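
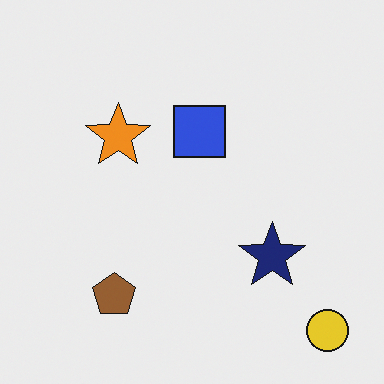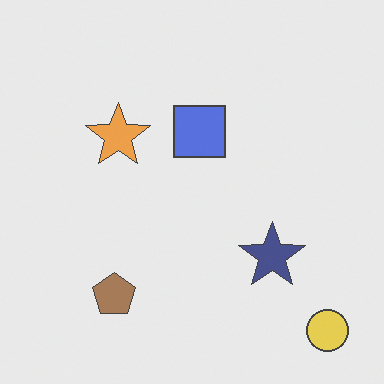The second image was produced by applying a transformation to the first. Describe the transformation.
It was given slightly reduced contrast.

Tones are pushed toward mid-grey across the whole image — a global contrast change.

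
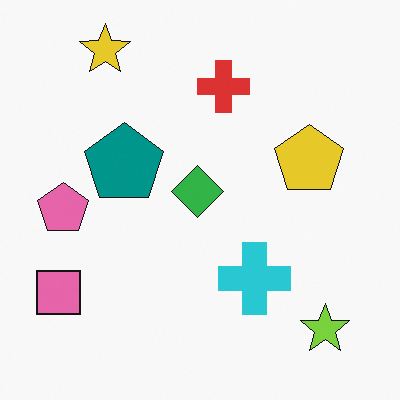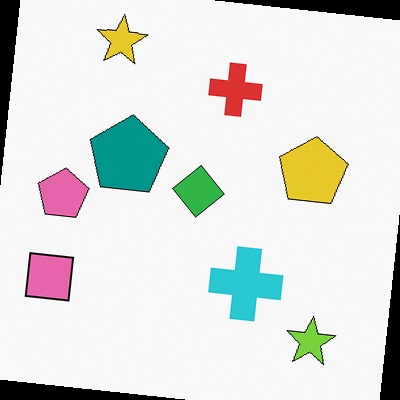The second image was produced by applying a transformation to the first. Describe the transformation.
Rotated clockwise by a slight angle.

Every shape is tilted by the same angle and the image corners show triangular fill wedges — a whole-image rotation by a non-right angle.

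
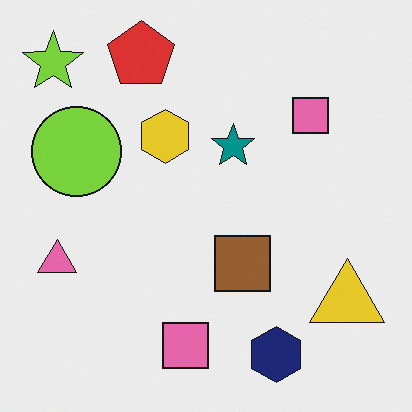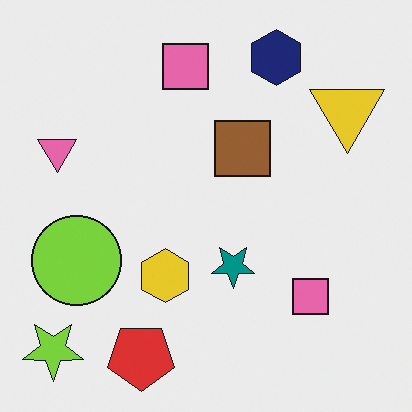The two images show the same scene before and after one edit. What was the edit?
The second image is the first flipped vertically (top ↔ bottom).

The red pentagon is in the top of the first image and the bottom of the second — shapes on opposite sides of the horizontal midline have swapped in a mirror flip.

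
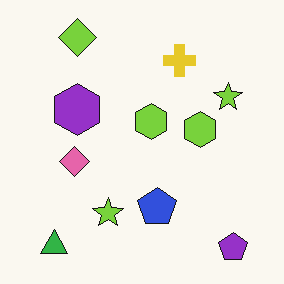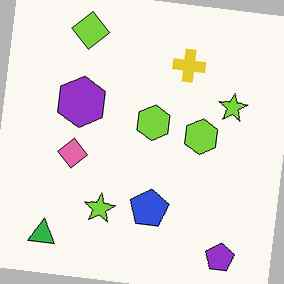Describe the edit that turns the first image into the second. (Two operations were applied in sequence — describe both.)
This is the original image rotated clockwise by a slight angle, then given moderate JPEG compression.

Every shape is tilted by the same angle and the image corners show triangular fill wedges — a whole-image rotation by a non-right angle. Blocky 8×8 compression artifacts appear around shape edges and the flat background shows ringing — characteristic JPEG degradation.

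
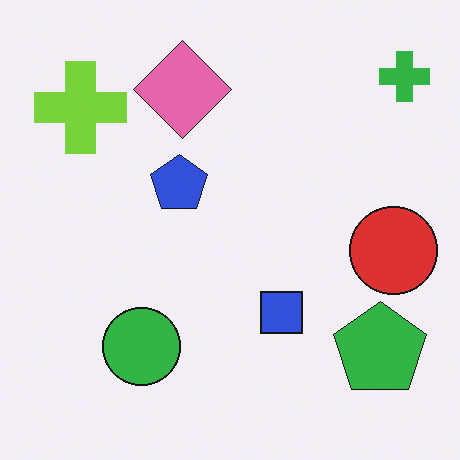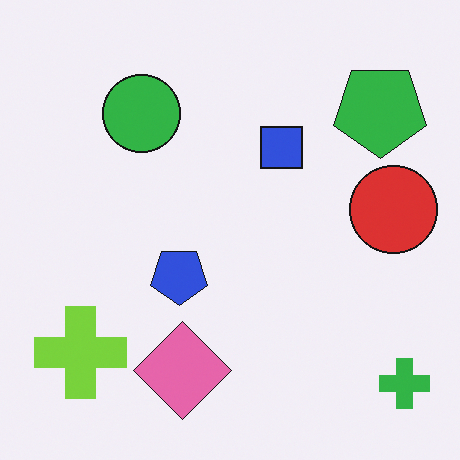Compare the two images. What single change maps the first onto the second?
It was flipped vertically (top ↔ bottom).

The green cross is in the top-right of the first image and the bottom-right of the second — shapes on opposite sides of the horizontal midline have swapped in a mirror flip.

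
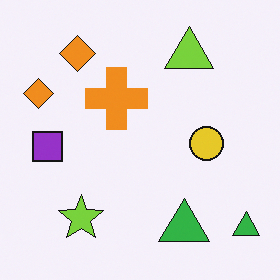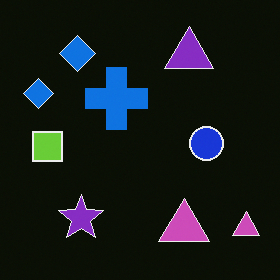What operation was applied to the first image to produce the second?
The second image is the first color-inverted (negative).

The light background has become dark and every shape's color is its complement — a photographic negative.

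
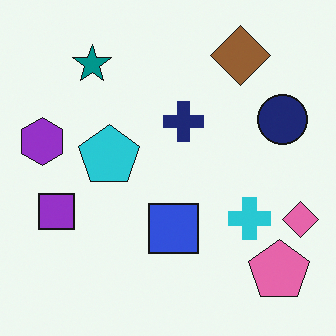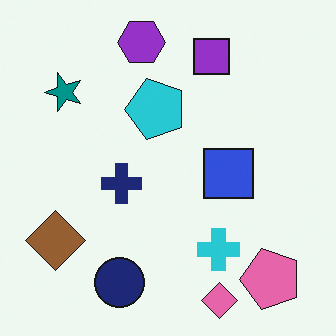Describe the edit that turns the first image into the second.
The second image is the first transposed (reflected across the top-left ↔ bottom-right diagonal).

Shapes have swapped their row and column positions — what was in the top-right is now in the bottom-left — a diagonal reflection.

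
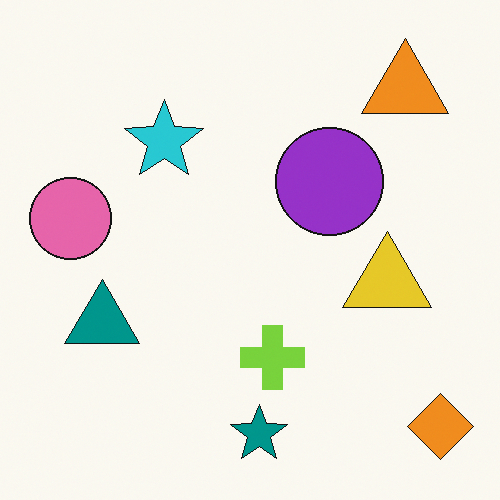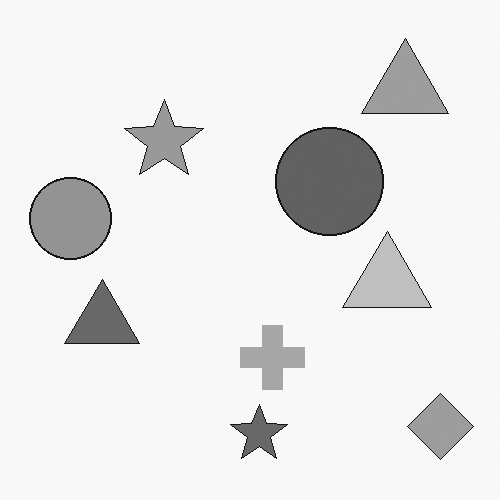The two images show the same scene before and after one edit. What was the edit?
Converted to grayscale.

All color is removed — every shape is now a shade of grey.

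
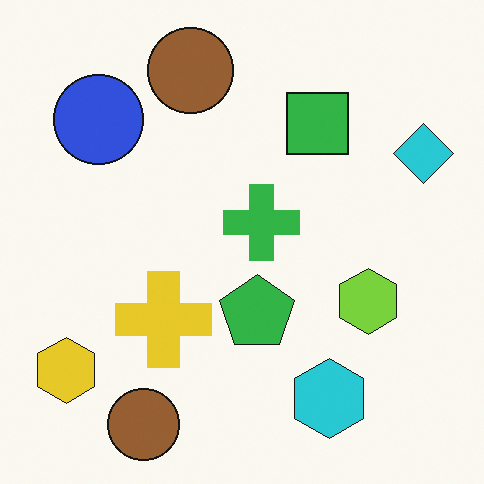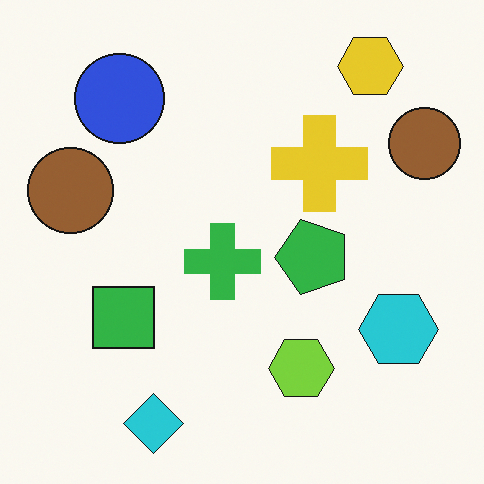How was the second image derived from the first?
It was transposed (reflected across the top-left ↔ bottom-right diagonal).

Shapes have swapped their row and column positions — what was in the top-right is now in the bottom-left — a diagonal reflection.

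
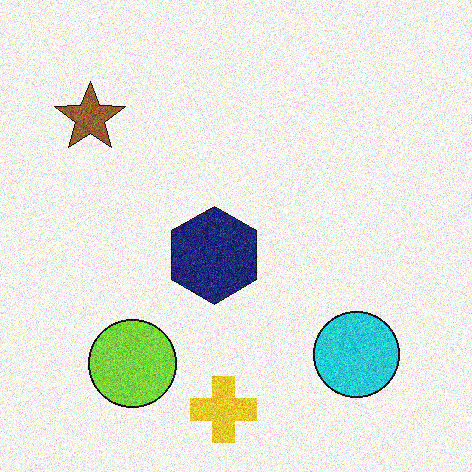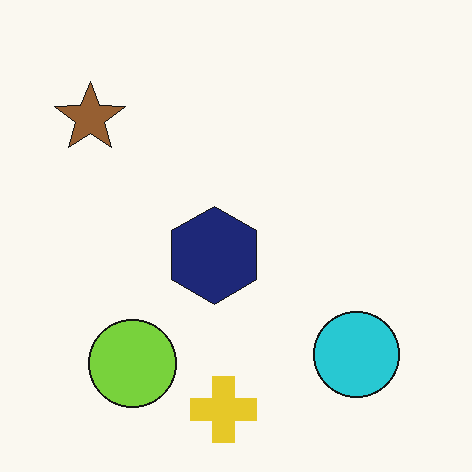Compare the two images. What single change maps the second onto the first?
Degraded with visible gaussian noise.

Random speckle covers the whole image, including the flat background.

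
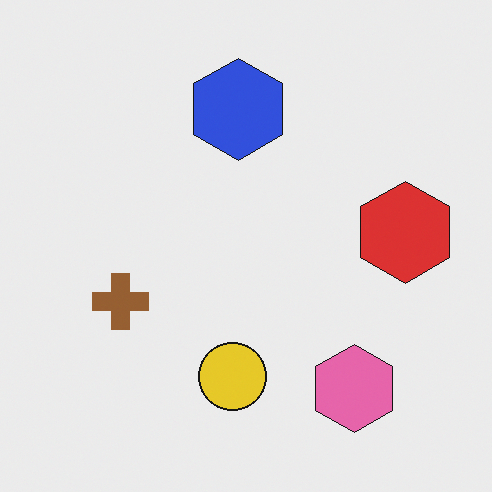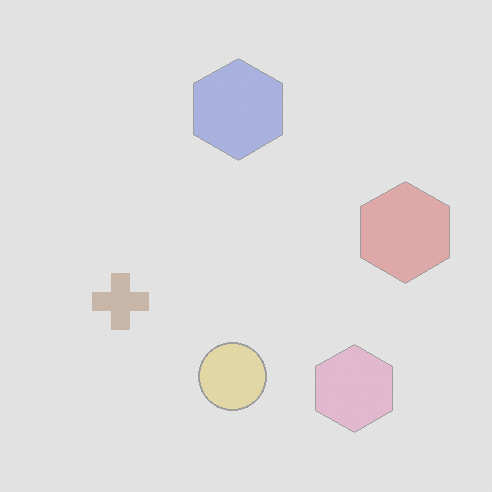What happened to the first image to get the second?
This is the original image washed out (contrast reduced).

Tones are pushed toward mid-grey across the whole image — a global contrast change.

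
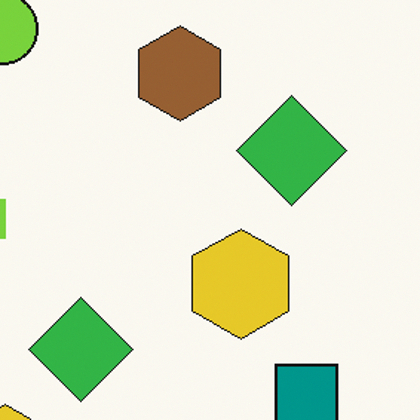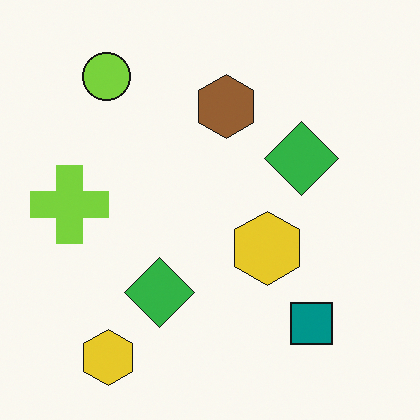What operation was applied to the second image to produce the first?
The image was cropped to a modestly smaller region and rescaled.

The visible shapes are larger and the field of view is narrower; shapes near the original edges may be partly or wholly outside the frame — a crop-and-rescale.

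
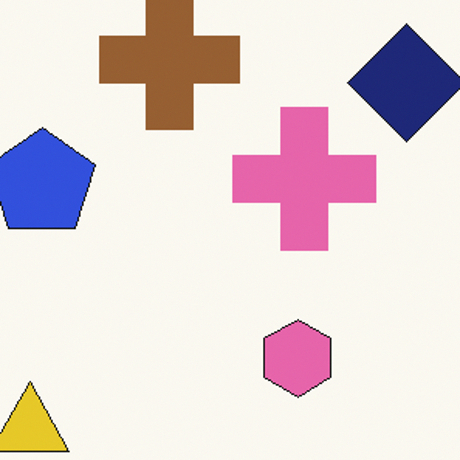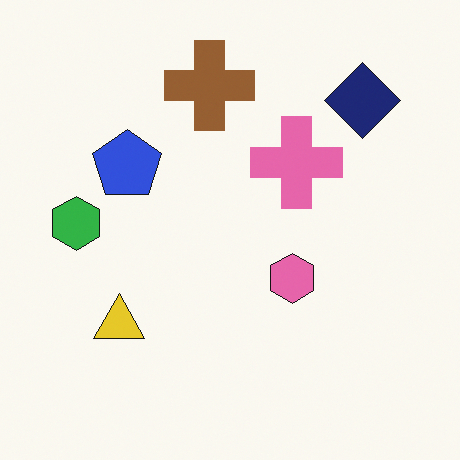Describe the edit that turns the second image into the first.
The transformation is: cropped to a modestly smaller region and rescaled.

The visible shapes are larger and the field of view is narrower; shapes near the original edges may be partly or wholly outside the frame — a crop-and-rescale.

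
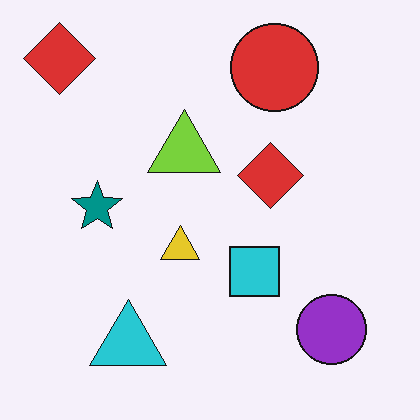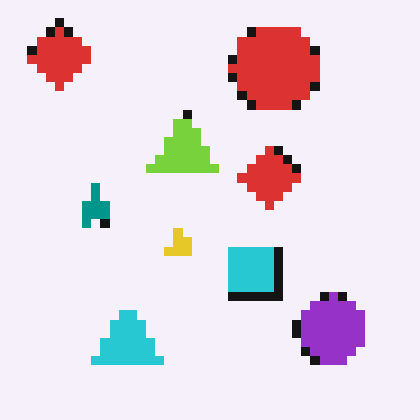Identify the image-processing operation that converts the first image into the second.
The image was coarsely pixelated.

Shapes are reduced to large square blocks; fine edges and outlines are lost — a downscale-then-upscale (mosaic) effect.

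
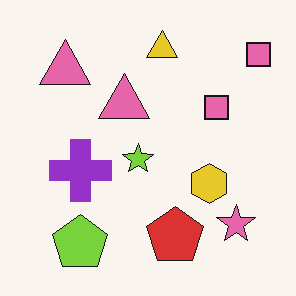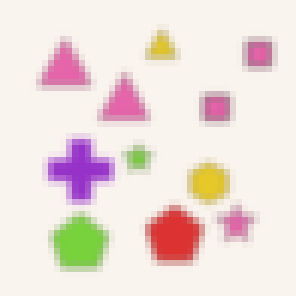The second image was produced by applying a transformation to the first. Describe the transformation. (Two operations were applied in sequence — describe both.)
This is the original image moderately blurred, then pixelated into visible square blocks.

Shape edges and outlines are uniformly softened across the whole image. Shapes are reduced to large square blocks; fine edges and outlines are lost — a downscale-then-upscale (mosaic) effect.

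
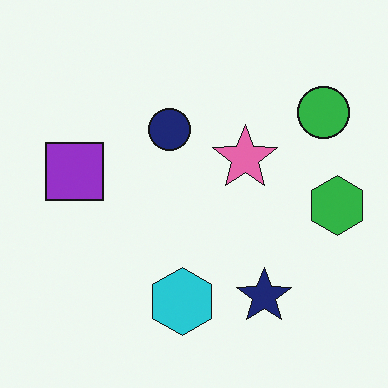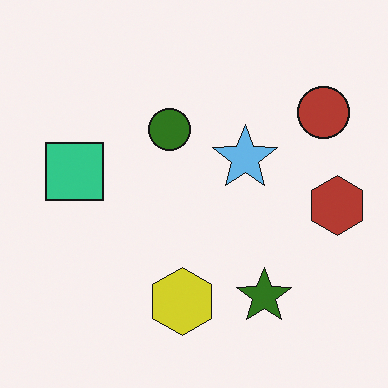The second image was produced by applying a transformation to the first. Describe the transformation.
The second image is the first hue-shifted by a large amount.

Every shape's color has rotated by the same amount around the hue wheel — a uniform hue shift.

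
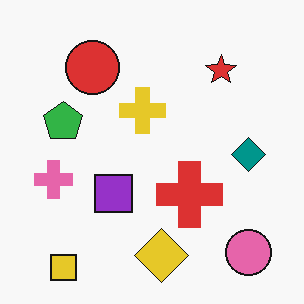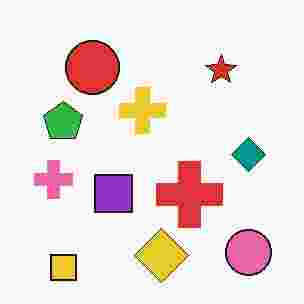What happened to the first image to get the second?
The second image is the first heavily JPEG-compressed with obvious blocking artifacts.

Blocky 8×8 compression artifacts appear around shape edges and the flat background shows ringing — characteristic JPEG degradation.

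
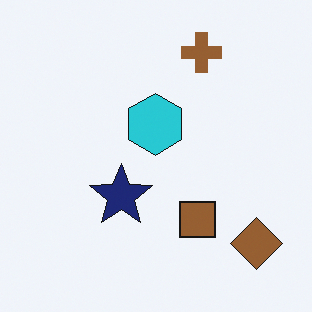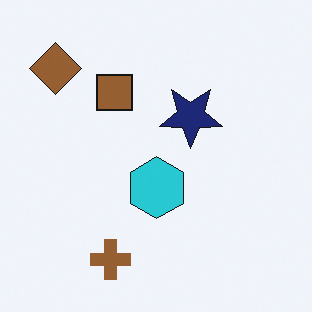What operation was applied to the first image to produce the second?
The second image is the first rotated 180°.

The brown diamond sits in the bottom-right of the first image and the top-left of the second — consistent with a whole-image 180° rotation.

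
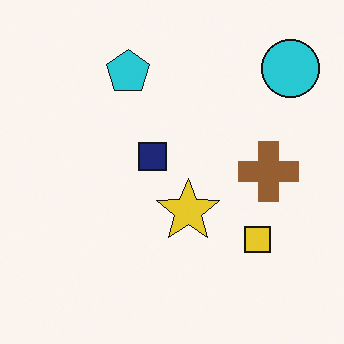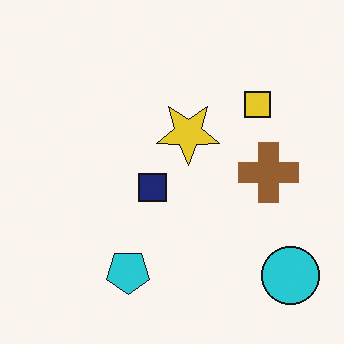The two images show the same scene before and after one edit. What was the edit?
This is the original image flipped vertically (top ↔ bottom).

The cyan circle is in the top-right of the first image and the bottom-right of the second — shapes on opposite sides of the horizontal midline have swapped in a mirror flip.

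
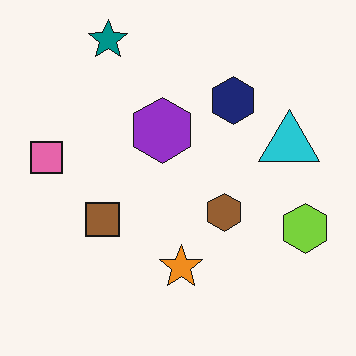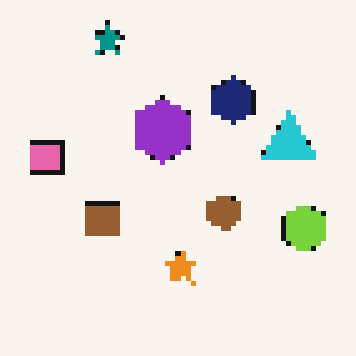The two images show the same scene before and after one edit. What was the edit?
The second image is the first mildly pixelated.

Shapes are reduced to large square blocks; fine edges and outlines are lost — a downscale-then-upscale (mosaic) effect.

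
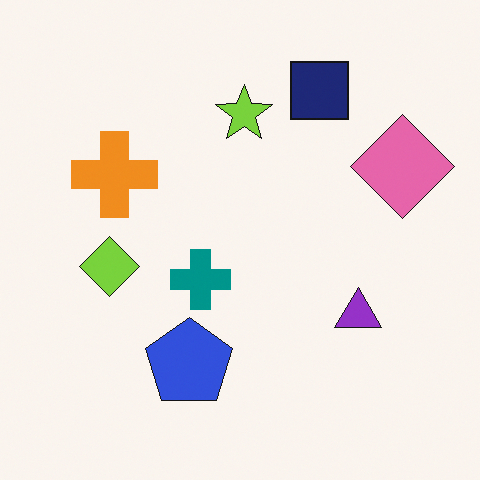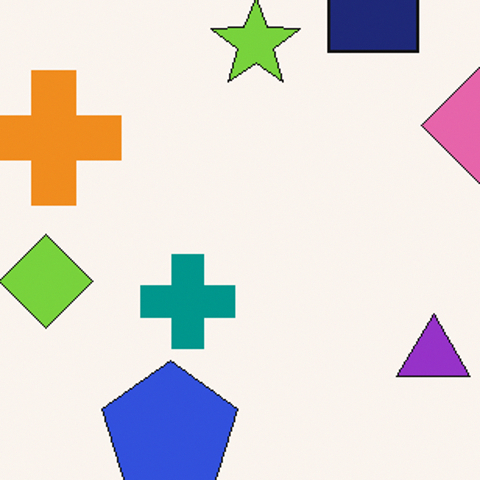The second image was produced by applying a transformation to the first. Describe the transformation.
The second image is the first cropped to a modestly smaller region and rescaled.

The visible shapes are larger and the field of view is narrower; shapes near the original edges may be partly or wholly outside the frame — a crop-and-rescale.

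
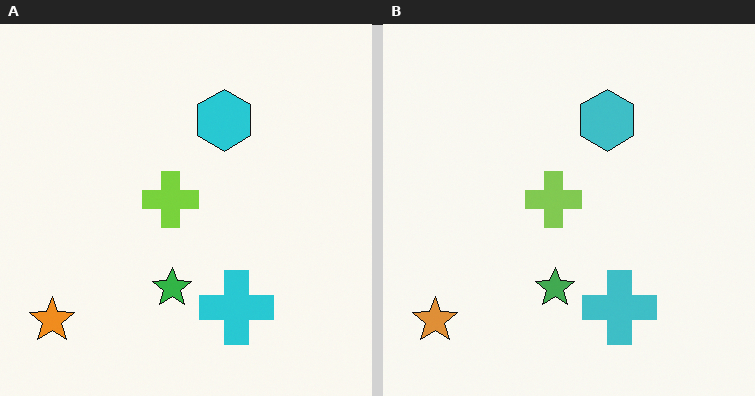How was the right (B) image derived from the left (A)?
Slightly desaturated.

All colors are more muted and greyish — a global saturation change.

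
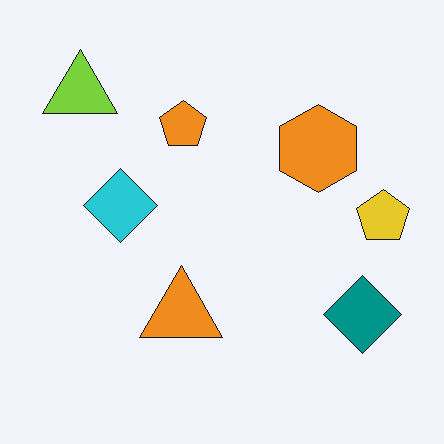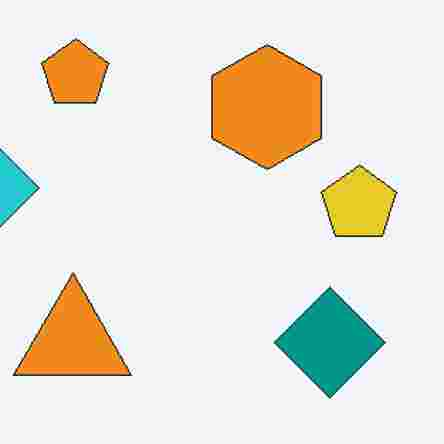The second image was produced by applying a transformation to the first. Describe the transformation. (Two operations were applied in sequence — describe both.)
It was cropped to a modestly smaller region and rescaled, then heavily JPEG-compressed with obvious blocking artifacts.

The visible shapes are larger and the field of view is narrower; shapes near the original edges may be partly or wholly outside the frame — a crop-and-rescale. Blocky 8×8 compression artifacts appear around shape edges and the flat background shows ringing — characteristic JPEG degradation.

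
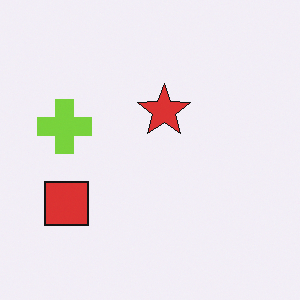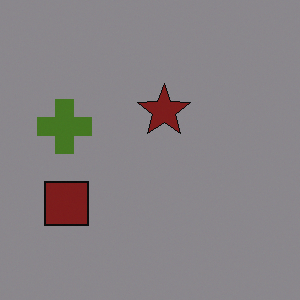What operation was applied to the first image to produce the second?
The second image is the first substantially darkened.

Every pixel — background and shapes alike — is uniformly darkened.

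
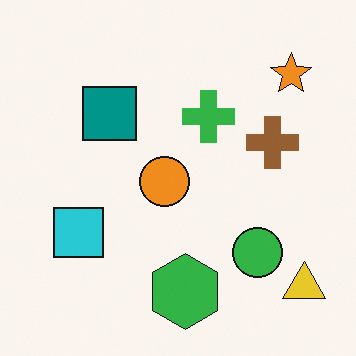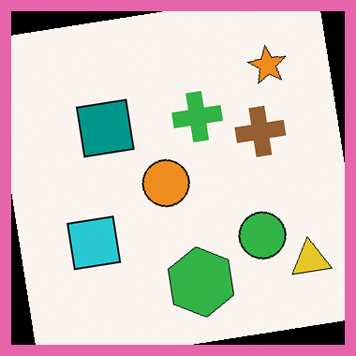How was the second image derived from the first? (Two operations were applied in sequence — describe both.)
This is the original image rotated counter-clockwise by a small amount, then framed with a pink border.

Every shape is tilted by the same angle and the image corners show triangular fill wedges — a whole-image rotation by a non-right angle. A solid pink frame runs around the edge of the second image, with the content slightly shrunk inside it.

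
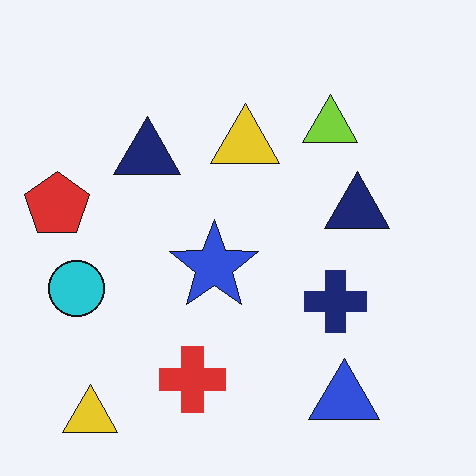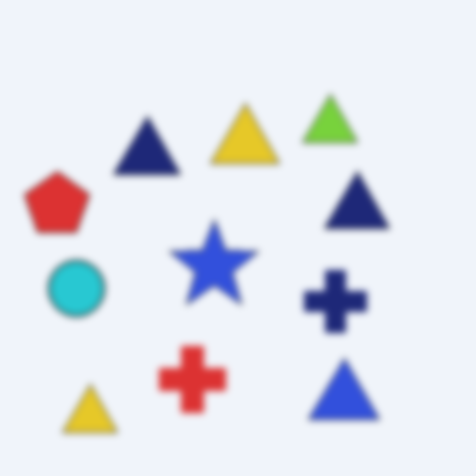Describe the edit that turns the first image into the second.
The second image is the first noticeably gaussian-blurred.

Shape edges and outlines are uniformly softened across the whole image.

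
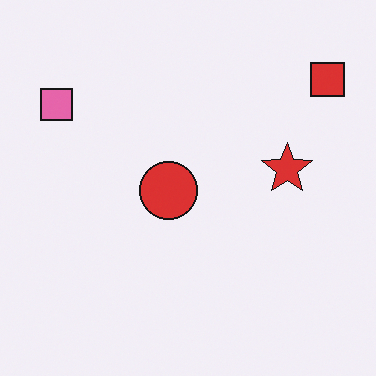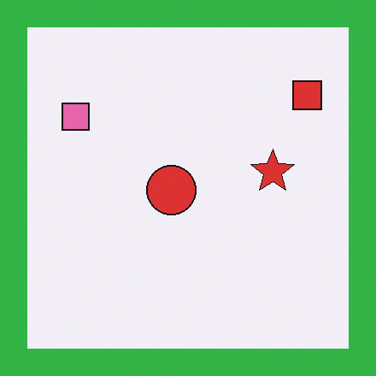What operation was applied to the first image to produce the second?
Framed with a green border.

A solid green frame runs around the edge of the second image, with the content slightly shrunk inside it.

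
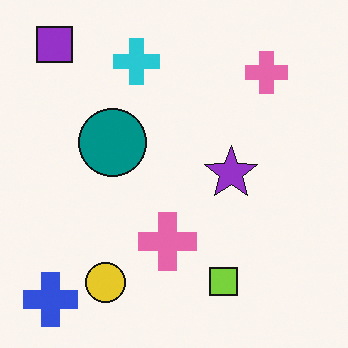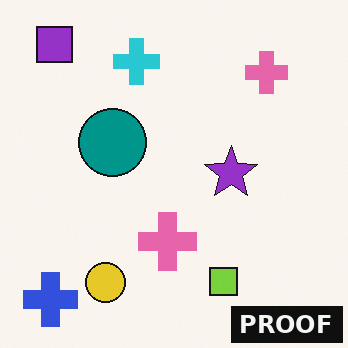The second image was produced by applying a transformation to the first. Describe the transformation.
This is the original image watermarked with the text "PROOF" in the lower-right corner.

A dark label reading "PROOF" appears in the lower-right corner.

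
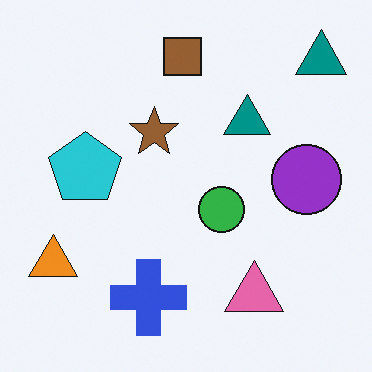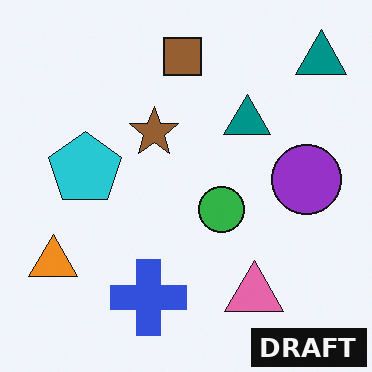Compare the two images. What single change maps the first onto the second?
The second image is the first watermarked with the text "DRAFT" in the lower-right corner.

A dark label reading "DRAFT" appears in the lower-right corner.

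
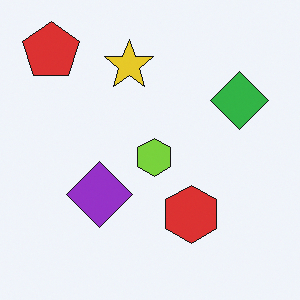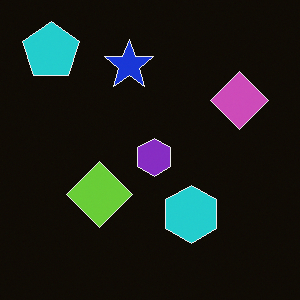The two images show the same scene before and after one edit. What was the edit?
This is the original image color-inverted (negative).

The light background has become dark and every shape's color is its complement — a photographic negative.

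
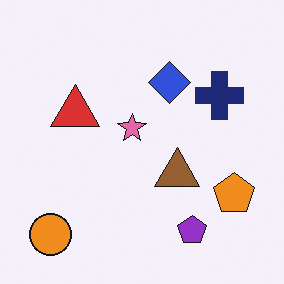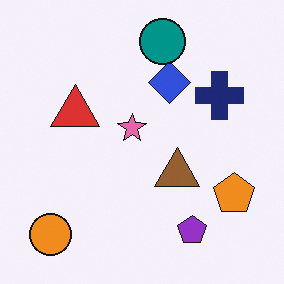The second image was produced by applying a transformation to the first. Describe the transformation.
The second image is the first overlaid with an additional teal circle.

A teal circle appears in the second image that is absent from the first.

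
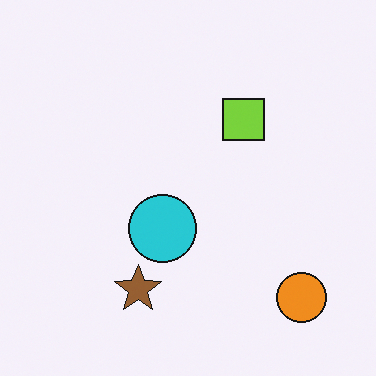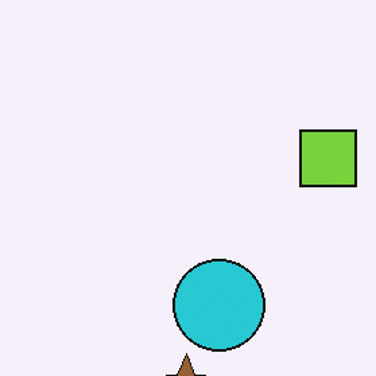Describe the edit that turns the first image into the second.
The transformation is: cropped slightly and scaled back up.

The visible shapes are larger and the field of view is narrower; shapes near the original edges may be partly or wholly outside the frame — a crop-and-rescale.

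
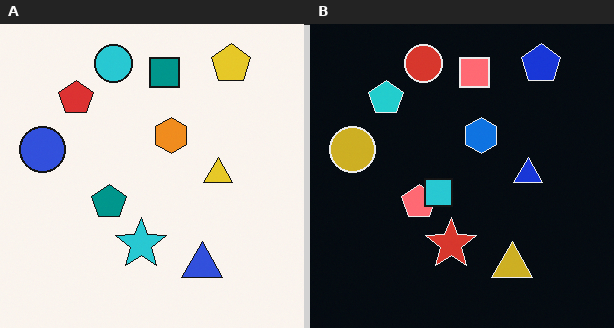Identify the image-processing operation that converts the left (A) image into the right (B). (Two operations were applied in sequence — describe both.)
The right (B) image is the left (A) color-inverted (negative), then overlaid with an additional cyan square.

The light background has become dark and every shape's color is its complement — a photographic negative. A cyan square appears in the right (B) image that is absent from the left (A).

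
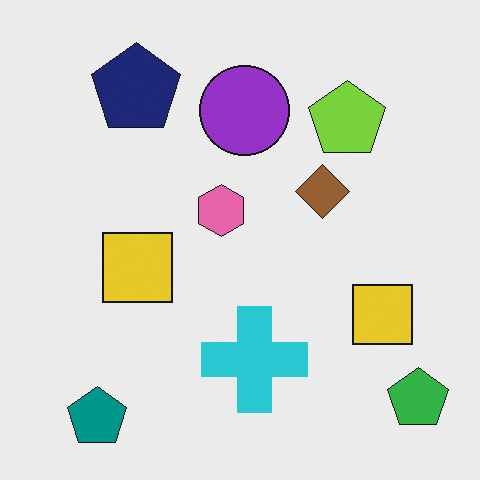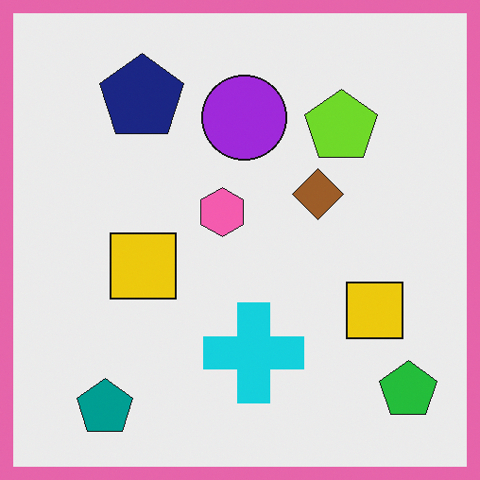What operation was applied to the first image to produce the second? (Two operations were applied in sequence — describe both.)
It was slightly oversaturated, then framed with a pink border.

All colors are more vivid — a global saturation change. A solid pink frame runs around the edge of the second image, with the content slightly shrunk inside it.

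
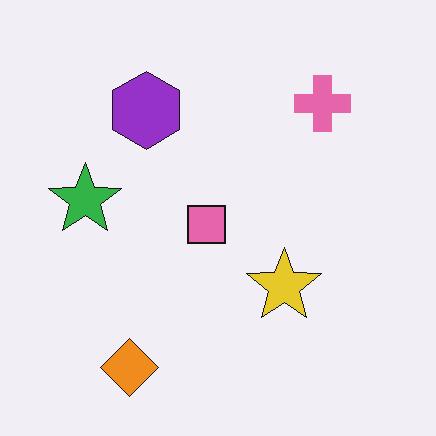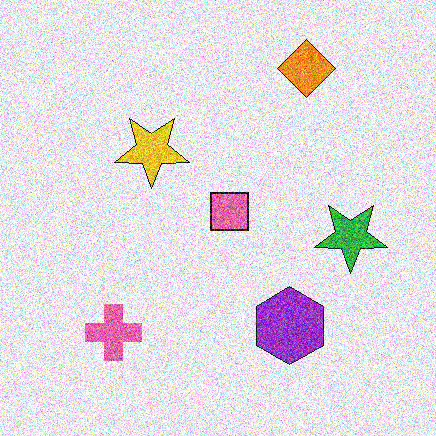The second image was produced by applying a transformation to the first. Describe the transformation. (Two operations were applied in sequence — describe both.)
The second image is the first rotated 180°, then degraded with a thick layer of grain.

The orange diamond sits in the bottom-left of the first image and the top-right of the second — consistent with a whole-image 180° rotation. Random speckle covers the whole image, including the flat background.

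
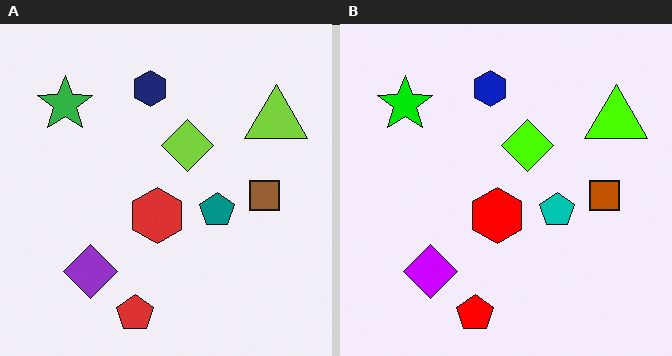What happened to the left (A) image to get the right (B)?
This is the original image heavily oversaturated.

All colors are more vivid — a global saturation change.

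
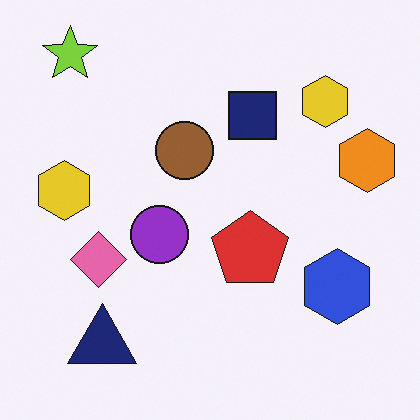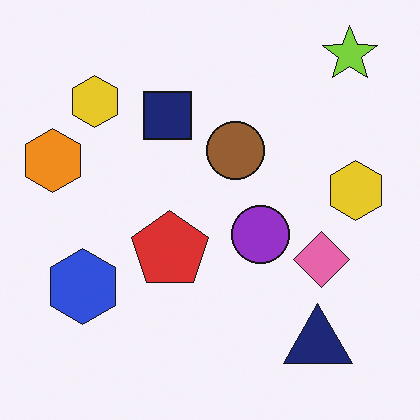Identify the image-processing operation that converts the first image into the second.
It was flipped horizontally (left ↔ right).

The orange hexagon is in the right of the first image and the left of the second — shapes on opposite sides of the vertical midline have swapped in a mirror flip.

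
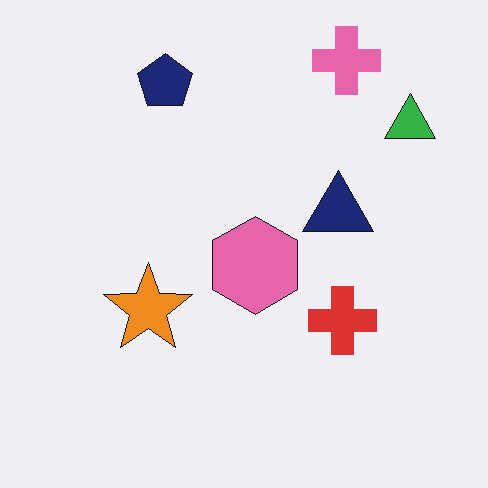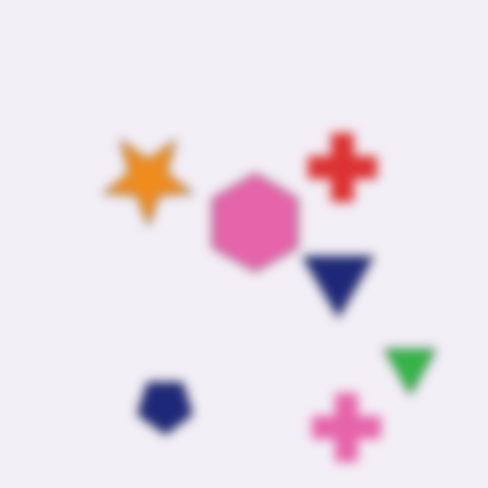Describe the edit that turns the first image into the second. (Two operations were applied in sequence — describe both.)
This is the original image flipped vertically (top ↔ bottom), then heavily blurred.

The pink cross is in the top-right of the first image and the bottom-right of the second — shapes on opposite sides of the horizontal midline have swapped in a mirror flip. Shape edges and outlines are uniformly softened across the whole image.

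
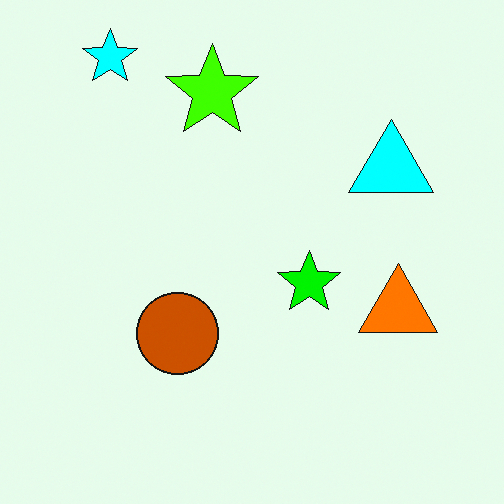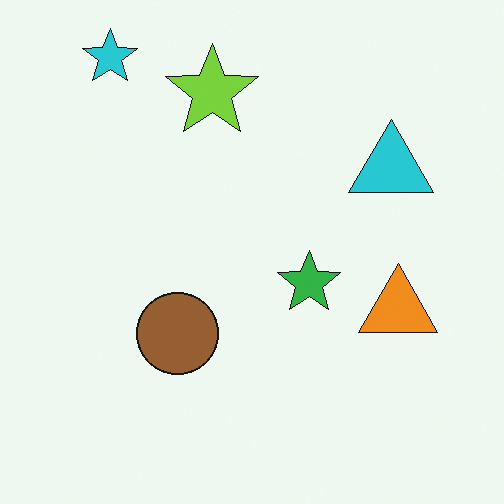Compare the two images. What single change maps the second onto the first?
This is the original image made much more vivid (saturation change).

All colors are more vivid — a global saturation change.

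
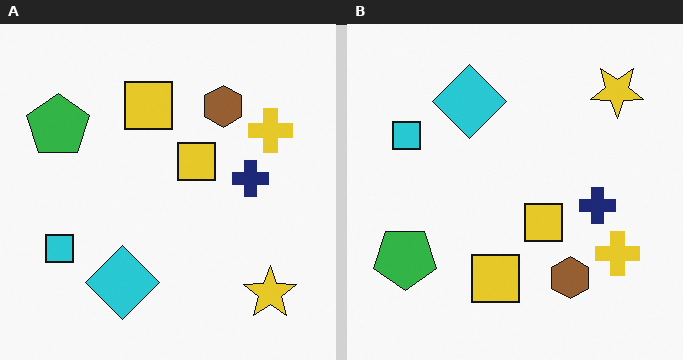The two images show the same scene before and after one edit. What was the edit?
Flipped vertically (top ↔ bottom).

The yellow star is in the bottom-right of the left (A) image and the top-right of the right (B) — shapes on opposite sides of the horizontal midline have swapped in a mirror flip.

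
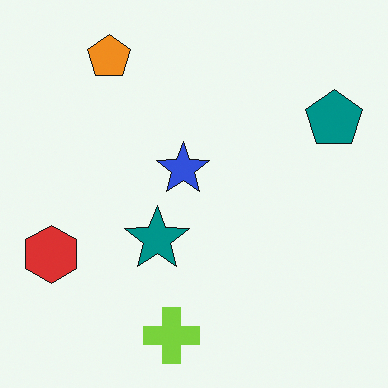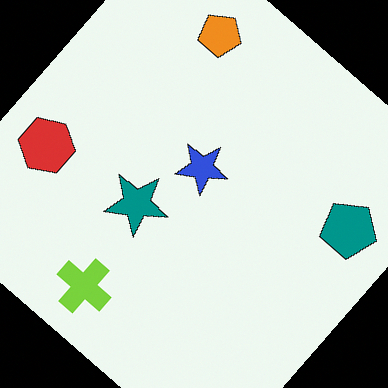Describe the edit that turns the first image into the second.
Rotated clockwise by a large amount — several tens of degrees.

Every shape is tilted by the same angle and the image corners show triangular fill wedges — a whole-image rotation by a non-right angle.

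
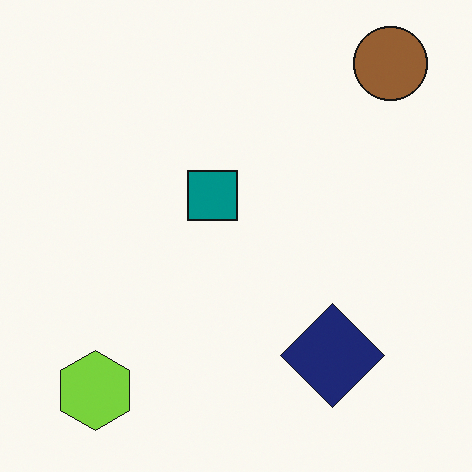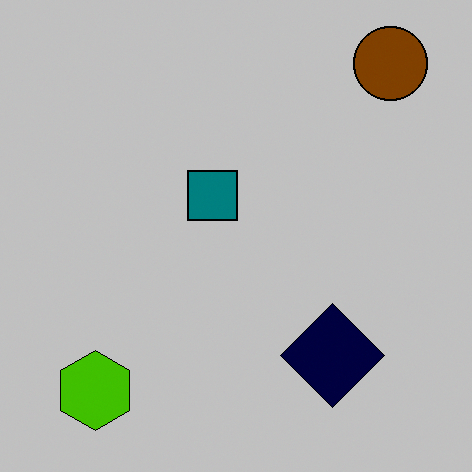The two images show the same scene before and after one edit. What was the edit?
It was heavily posterized to just a handful of flat colors.

Each flat color has snapped to a coarser quantized level — most visibly, the near-white background has dropped to a flat grey.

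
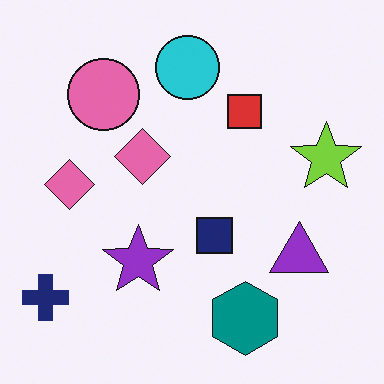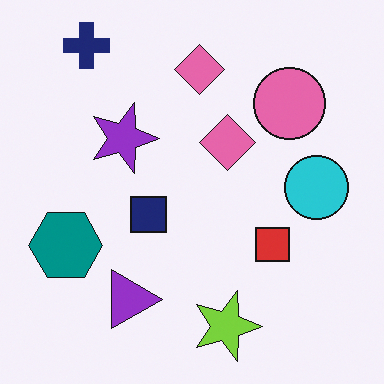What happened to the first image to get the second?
It was rotated 90° clockwise.

The navy cross sits in the bottom-left of the first image and the top-left of the second — consistent with a whole-image 90° clockwise rotation.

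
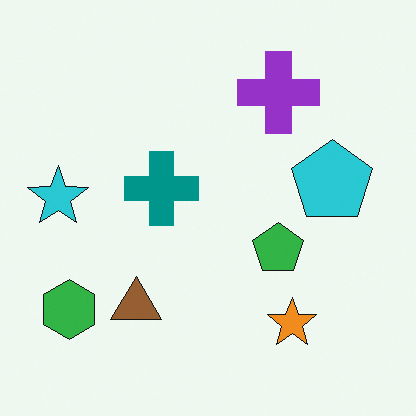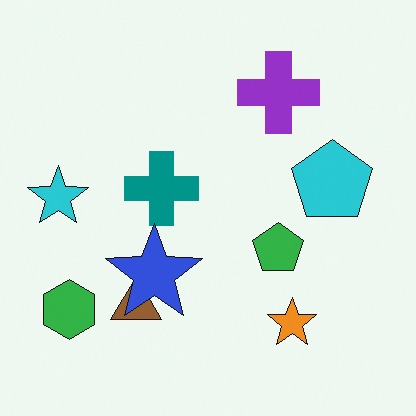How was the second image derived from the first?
The transformation is: overlaid with an additional blue star.

A blue star appears in the second image that is absent from the first.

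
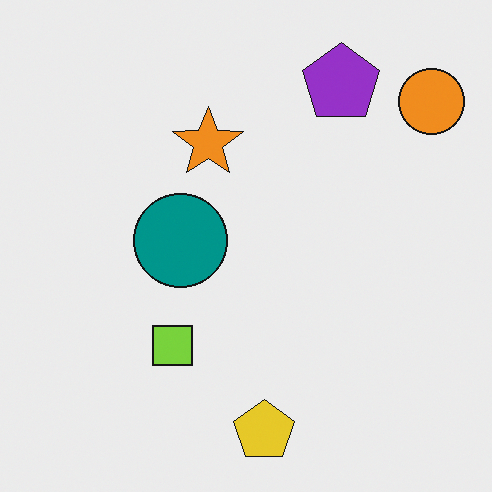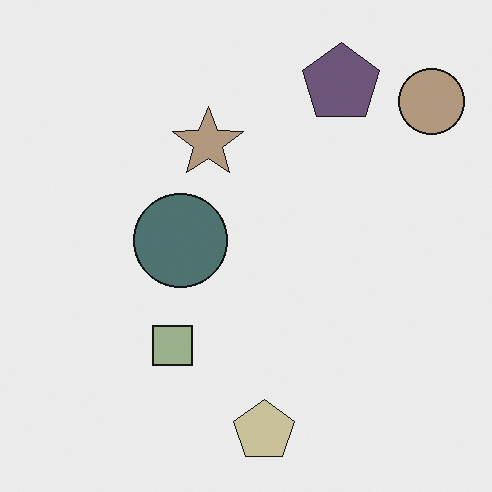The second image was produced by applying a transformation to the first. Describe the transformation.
The second image is the first made much more muted (saturation change).

All colors are more muted and greyish — a global saturation change.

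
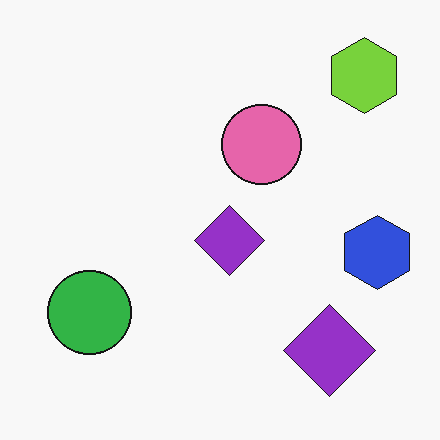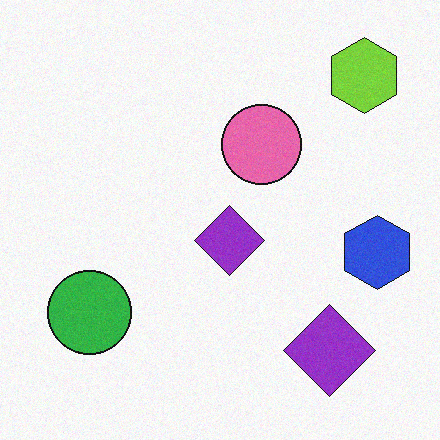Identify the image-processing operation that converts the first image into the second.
Degraded with light additive noise.

Random speckle covers the whole image, including the flat background.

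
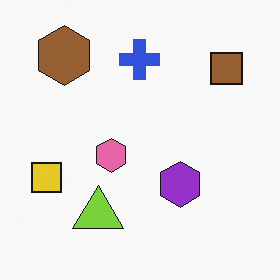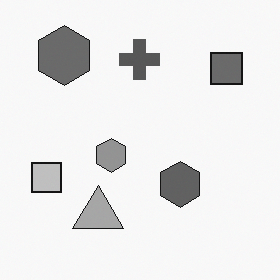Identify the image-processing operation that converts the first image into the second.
It was converted to grayscale.

All color is removed — every shape is now a shade of grey.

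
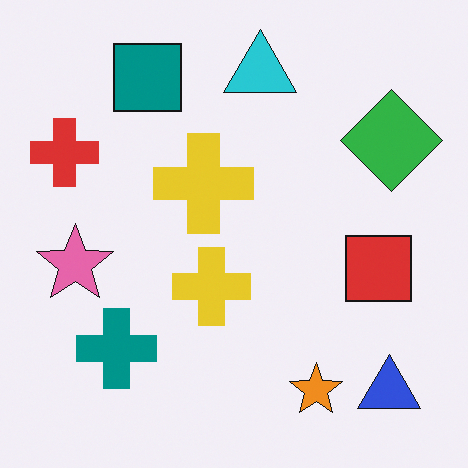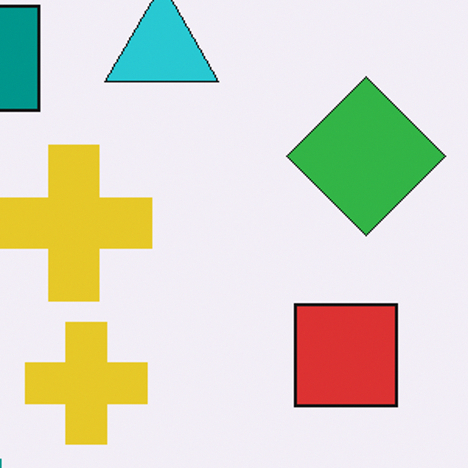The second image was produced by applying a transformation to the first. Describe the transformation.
It was cropped slightly and scaled back up.

The visible shapes are larger and the field of view is narrower; shapes near the original edges may be partly or wholly outside the frame — a crop-and-rescale.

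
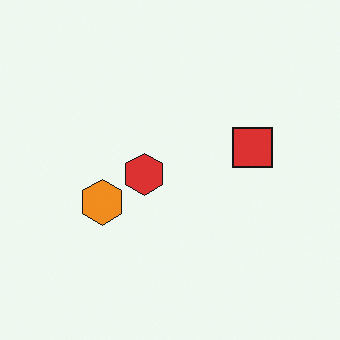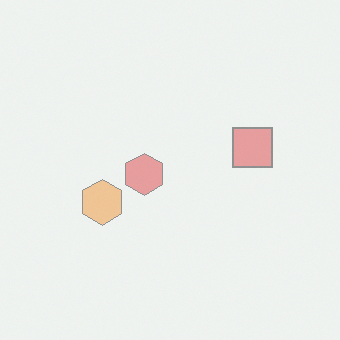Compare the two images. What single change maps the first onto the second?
The transformation is: washed out (contrast reduced).

Tones are pushed toward mid-grey across the whole image — a global contrast change.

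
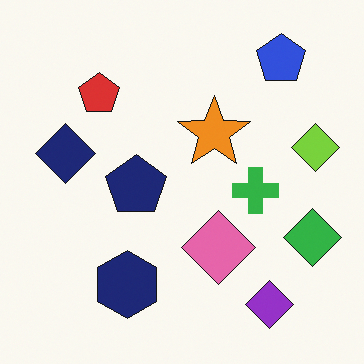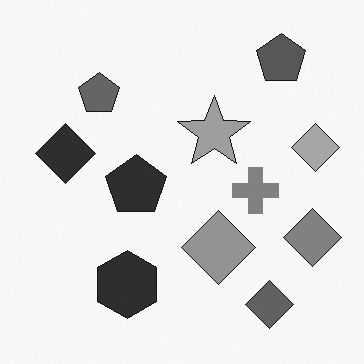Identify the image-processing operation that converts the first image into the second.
The image was converted to grayscale.

All color is removed — every shape is now a shade of grey.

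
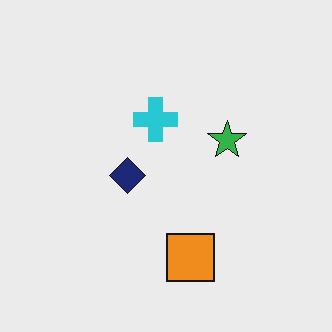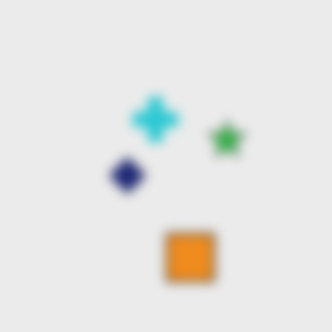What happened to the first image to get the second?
This is the original image heavily blurred.

Shape edges and outlines are uniformly softened across the whole image.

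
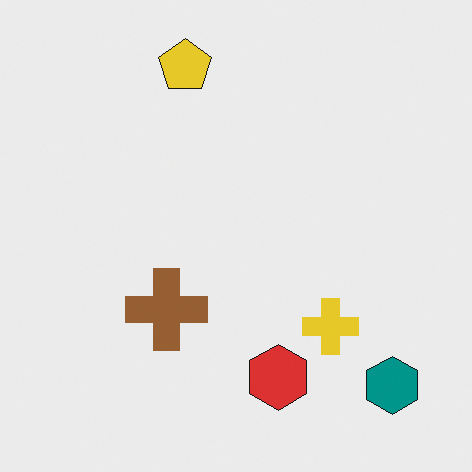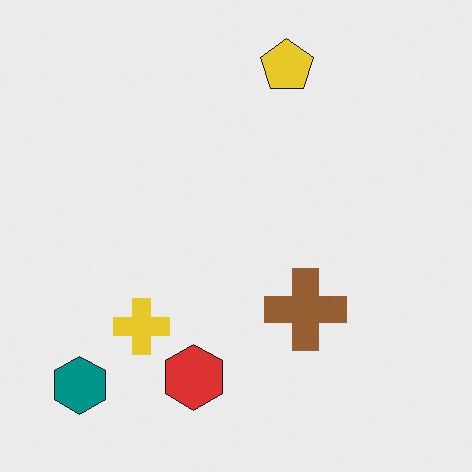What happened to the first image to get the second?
This is the original image flipped horizontally (left ↔ right).

The teal hexagon is in the bottom-right of the first image and the bottom-left of the second — shapes on opposite sides of the vertical midline have swapped in a mirror flip.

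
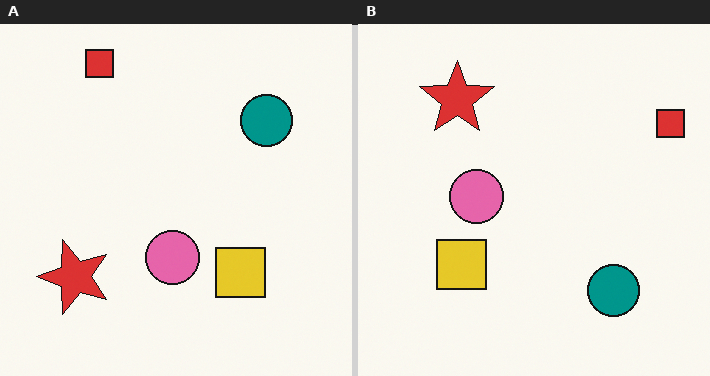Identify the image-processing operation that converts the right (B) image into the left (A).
This is the original image rotated 90° counter-clockwise.

The red square sits in the top-right of the right (B) image and the top-left of the left (A) — consistent with a whole-image 90° counter-clockwise rotation.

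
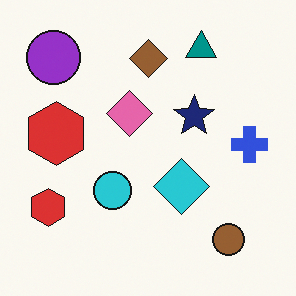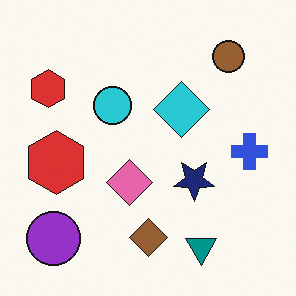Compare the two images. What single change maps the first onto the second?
Flipped vertically (top ↔ bottom).

The teal triangle is in the top-right of the first image and the bottom-right of the second — shapes on opposite sides of the horizontal midline have swapped in a mirror flip.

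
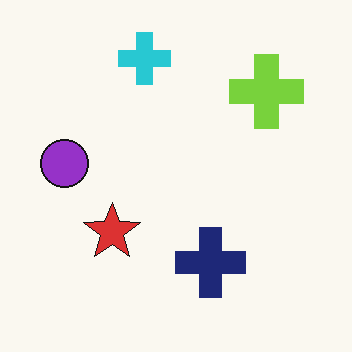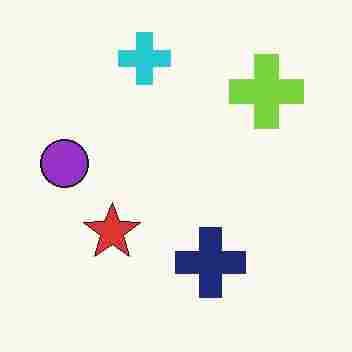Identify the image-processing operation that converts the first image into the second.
It was degraded with heavy JPEG compression.

Blocky 8×8 compression artifacts appear around shape edges and the flat background shows ringing — characteristic JPEG degradation.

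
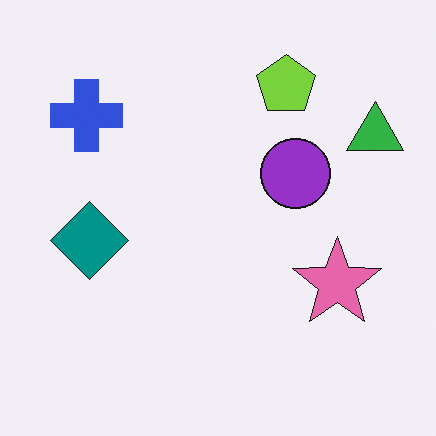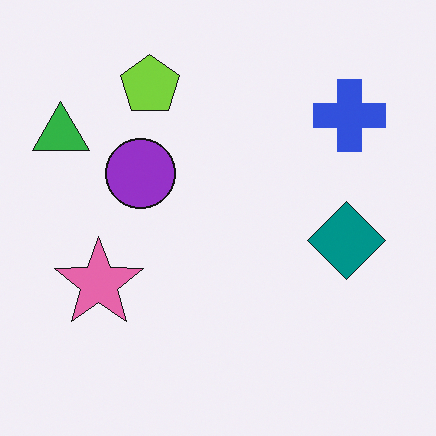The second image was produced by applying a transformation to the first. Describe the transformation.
The transformation is: flipped horizontally (left ↔ right).

The green triangle is in the top-right of the first image and the top-left of the second — shapes on opposite sides of the vertical midline have swapped in a mirror flip.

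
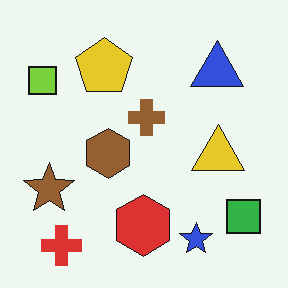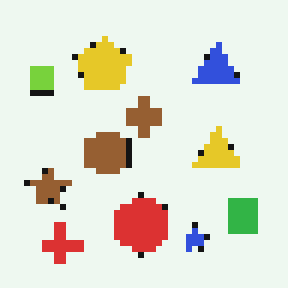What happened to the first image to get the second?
This is the original image pixelated into visible square blocks.

Shapes are reduced to large square blocks; fine edges and outlines are lost — a downscale-then-upscale (mosaic) effect.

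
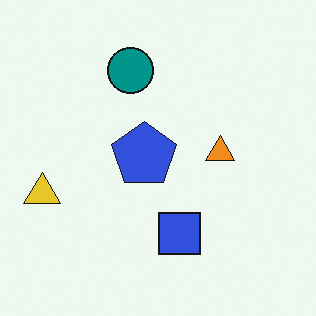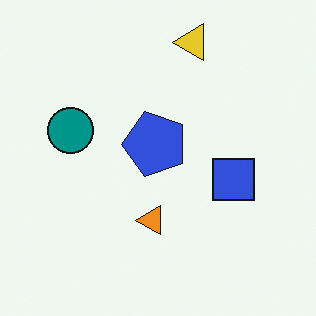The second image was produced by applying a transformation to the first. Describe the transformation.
This is the original image transposed (reflected across the top-left ↔ bottom-right diagonal).

Shapes have swapped their row and column positions — what was in the top-right is now in the bottom-left — a diagonal reflection.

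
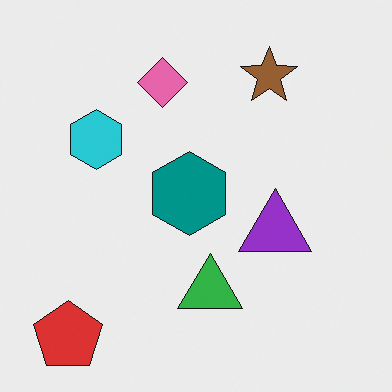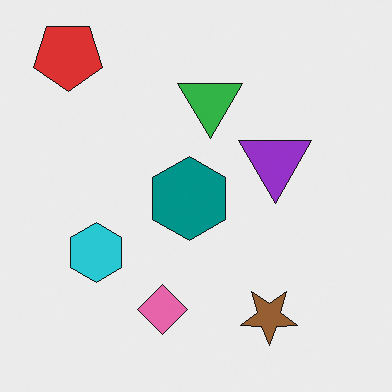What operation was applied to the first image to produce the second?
The image was flipped vertically (top ↔ bottom).

The red pentagon is in the bottom-left of the first image and the top-left of the second — shapes on opposite sides of the horizontal midline have swapped in a mirror flip.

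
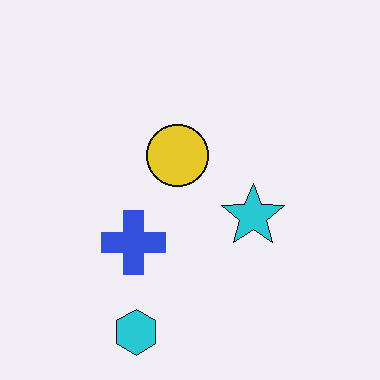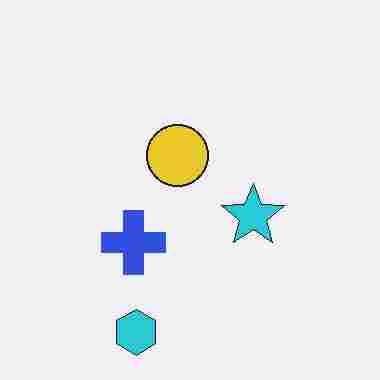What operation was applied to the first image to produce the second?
It was degraded with heavy JPEG compression.

Blocky 8×8 compression artifacts appear around shape edges and the flat background shows ringing — characteristic JPEG degradation.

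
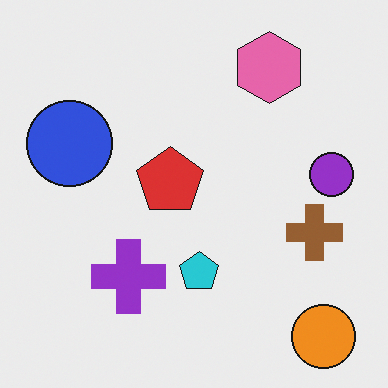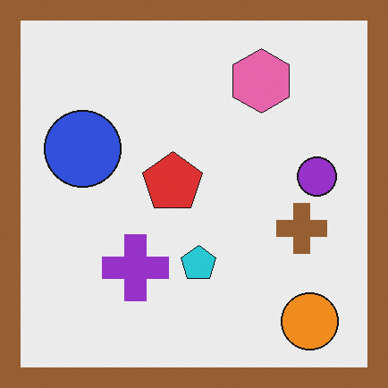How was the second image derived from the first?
It was framed with a brown border.

A solid brown frame runs around the edge of the second image, with the content slightly shrunk inside it.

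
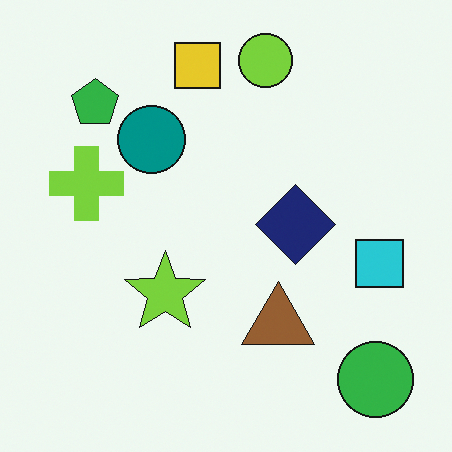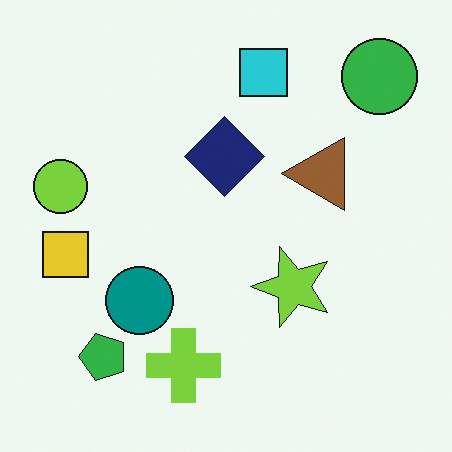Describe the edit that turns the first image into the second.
Rotated 90° counter-clockwise.

The green circle sits in the bottom-right of the first image and the top-right of the second — consistent with a whole-image 90° counter-clockwise rotation.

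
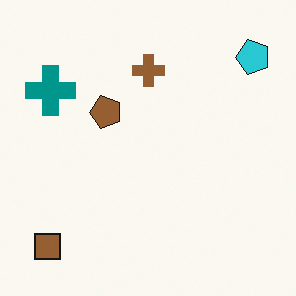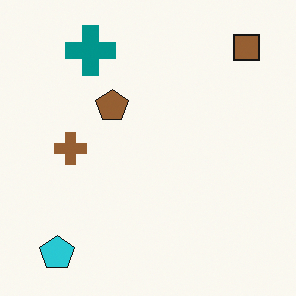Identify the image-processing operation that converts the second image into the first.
The first image is the second transposed (reflected across the top-left ↔ bottom-right diagonal).

Shapes have swapped their row and column positions — what was in the top-right is now in the bottom-left — a diagonal reflection.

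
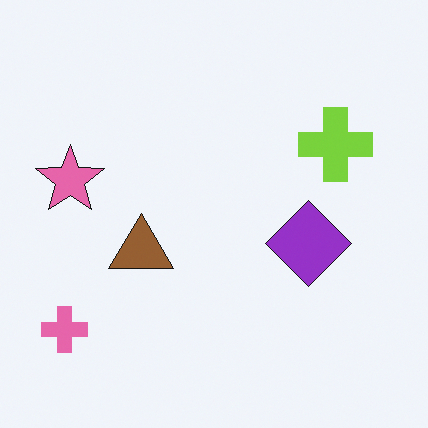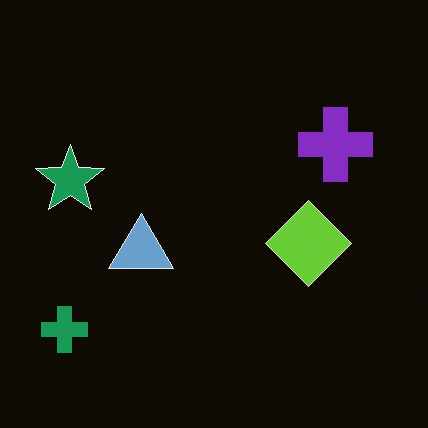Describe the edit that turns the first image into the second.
It was color-inverted (negative).

The light background has become dark and every shape's color is its complement — a photographic negative.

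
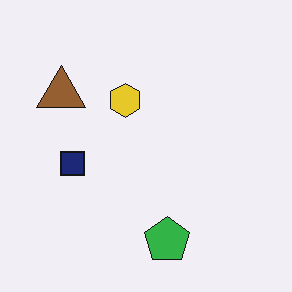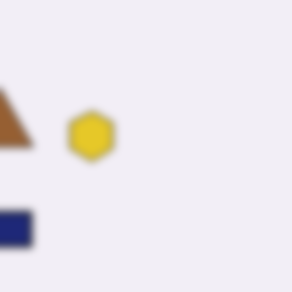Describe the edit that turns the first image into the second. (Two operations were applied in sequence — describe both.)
The transformation is: cropped to a modestly smaller region and rescaled, then moderately blurred.

The visible shapes are larger and the field of view is narrower; shapes near the original edges may be partly or wholly outside the frame — a crop-and-rescale. Shape edges and outlines are uniformly softened across the whole image.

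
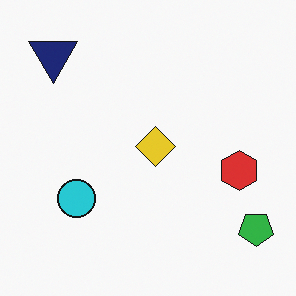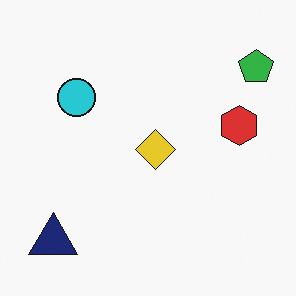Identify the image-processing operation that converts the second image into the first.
The image was flipped vertically (top ↔ bottom).

The navy triangle is in the bottom-left of the second image and the top-left of the first — shapes on opposite sides of the horizontal midline have swapped in a mirror flip.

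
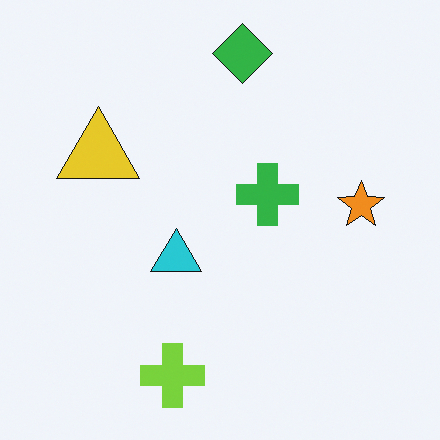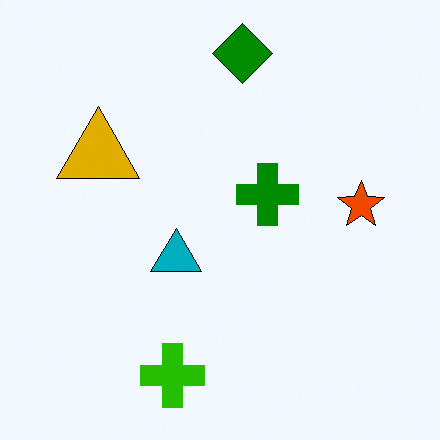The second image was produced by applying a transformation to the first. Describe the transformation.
Boosted in contrast.

Tones are pushed away from mid-grey across the whole image — a global contrast change.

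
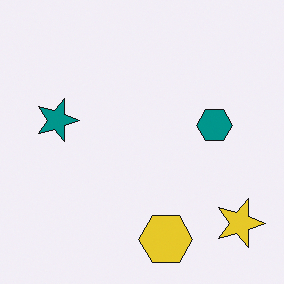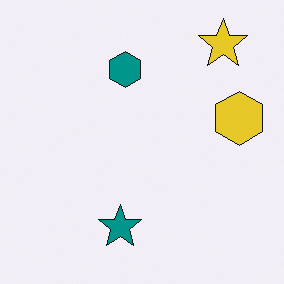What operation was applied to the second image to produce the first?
This is the original image rotated 90° clockwise.

The yellow star sits in the top-right of the second image and the bottom-right of the first — consistent with a whole-image 90° clockwise rotation.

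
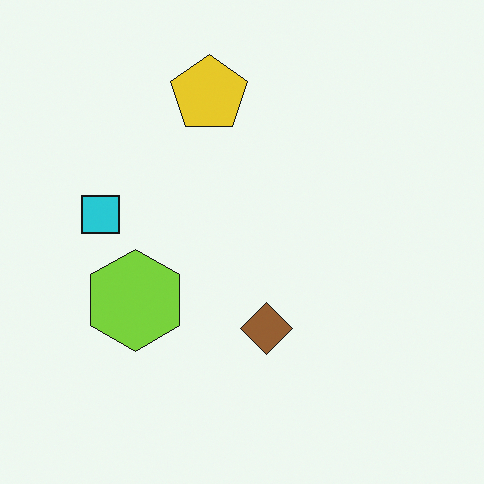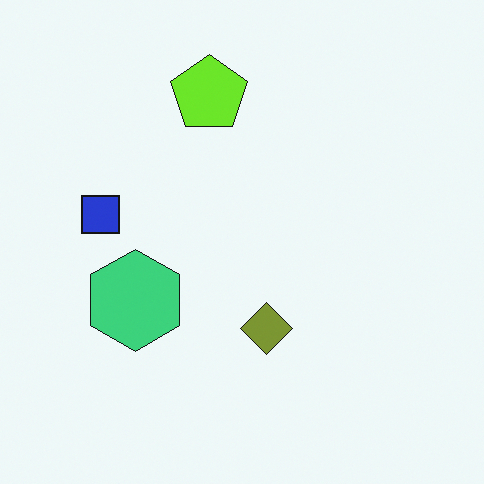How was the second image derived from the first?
The image was hue-shifted by a small amount.

Every shape's color has rotated by the same amount around the hue wheel — a uniform hue shift.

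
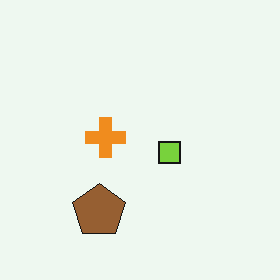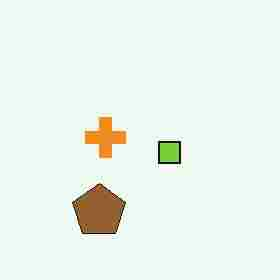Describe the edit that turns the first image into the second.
The second image is the first heavily JPEG-compressed with obvious blocking artifacts.

Blocky 8×8 compression artifacts appear around shape edges and the flat background shows ringing — characteristic JPEG degradation.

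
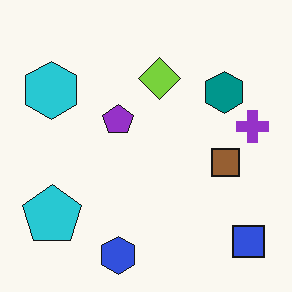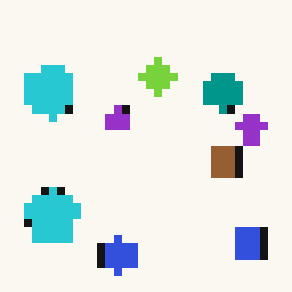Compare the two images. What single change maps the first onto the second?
The transformation is: moderately pixelated.

Shapes are reduced to large square blocks; fine edges and outlines are lost — a downscale-then-upscale (mosaic) effect.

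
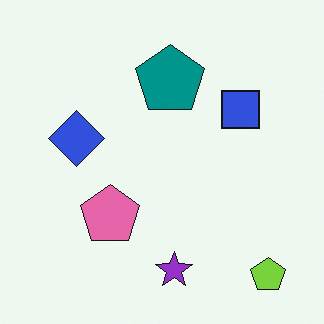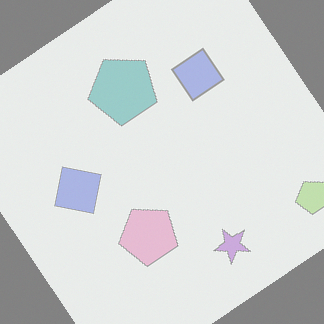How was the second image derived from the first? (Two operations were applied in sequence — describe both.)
The second image is the first given much lower contrast, then rotated counter-clockwise by a large amount — several tens of degrees.

Tones are pushed toward mid-grey across the whole image — a global contrast change. Every shape is tilted by the same angle and the image corners show triangular fill wedges — a whole-image rotation by a non-right angle.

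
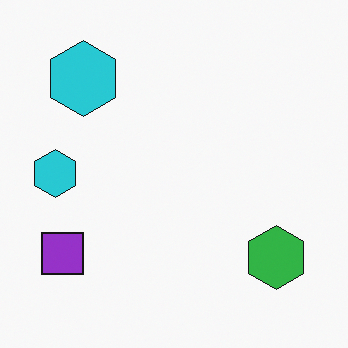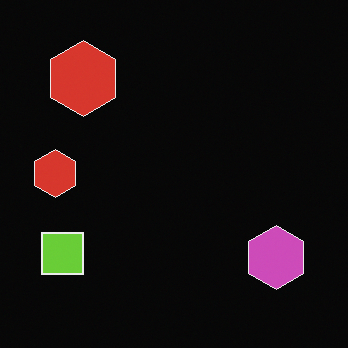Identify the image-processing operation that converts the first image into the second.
Color-inverted (negative).

The light background has become dark and every shape's color is its complement — a photographic negative.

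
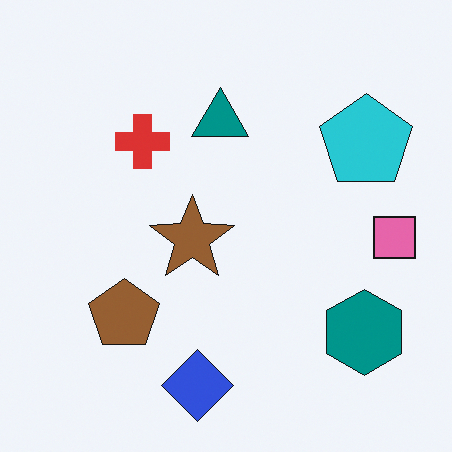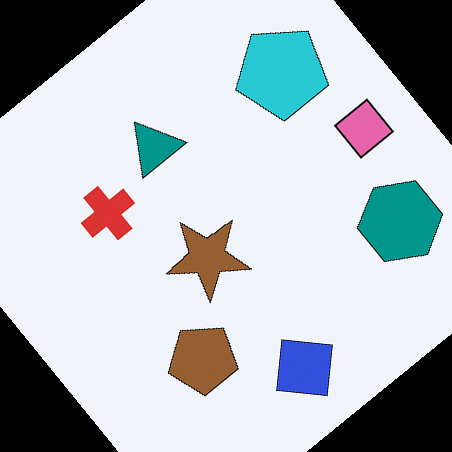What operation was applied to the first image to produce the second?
It was rotated counter-clockwise by a large amount — several tens of degrees.

Every shape is tilted by the same angle and the image corners show triangular fill wedges — a whole-image rotation by a non-right angle.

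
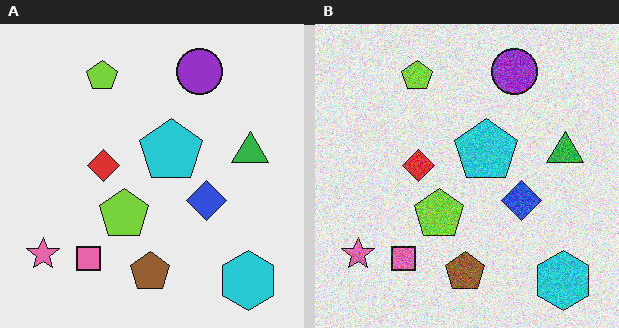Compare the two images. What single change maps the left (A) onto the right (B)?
The image was degraded with visible gaussian noise.

Random speckle covers the whole image, including the flat background.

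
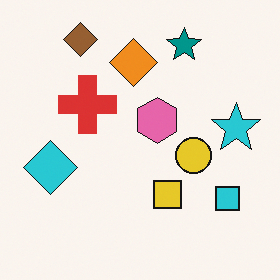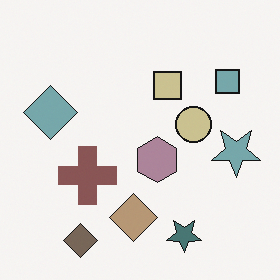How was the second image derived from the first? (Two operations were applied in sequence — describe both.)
Flipped vertically (top ↔ bottom), then heavily desaturated.

The brown diamond is in the top-left of the first image and the bottom-left of the second — shapes on opposite sides of the horizontal midline have swapped in a mirror flip. All colors are more muted and greyish — a global saturation change.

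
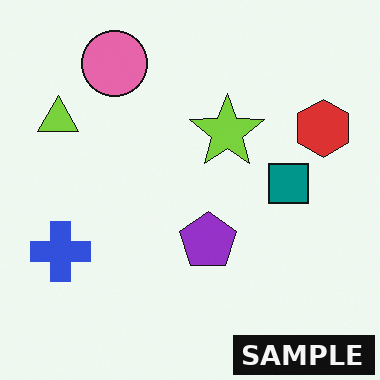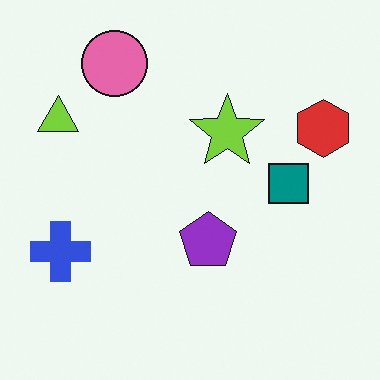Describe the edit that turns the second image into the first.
Watermarked with the text "SAMPLE" in the lower-right corner.

A dark label reading "SAMPLE" appears in the lower-right corner.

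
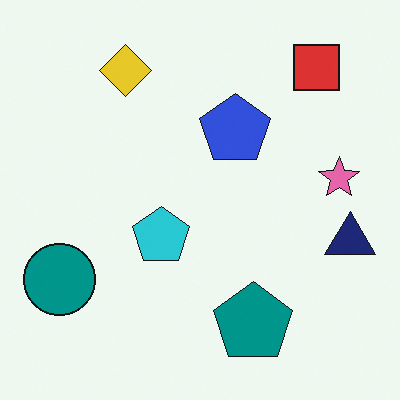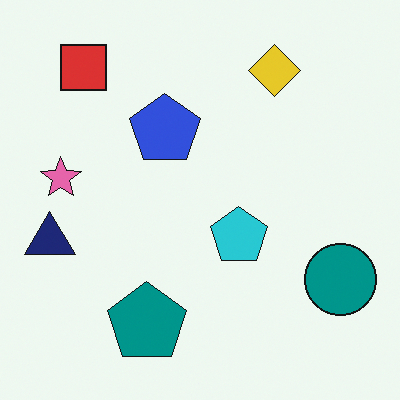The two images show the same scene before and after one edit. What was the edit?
Flipped horizontally (left ↔ right).

The navy triangle is in the right of the first image and the left of the second — shapes on opposite sides of the vertical midline have swapped in a mirror flip.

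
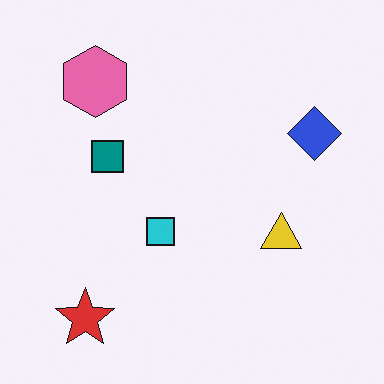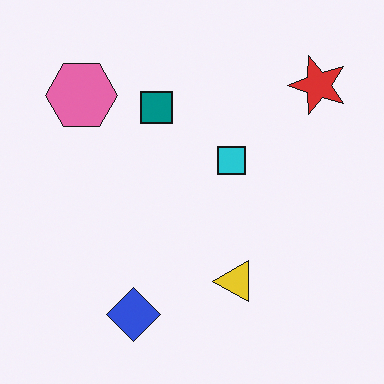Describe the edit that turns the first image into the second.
Transposed (reflected across the top-left ↔ bottom-right diagonal).

Shapes have swapped their row and column positions — what was in the top-right is now in the bottom-left — a diagonal reflection.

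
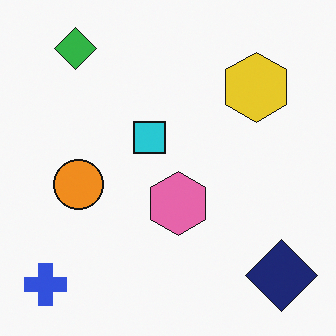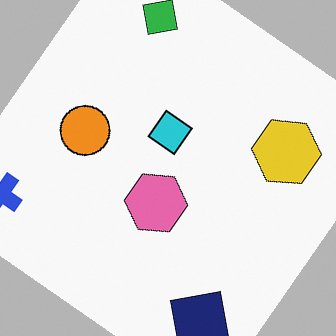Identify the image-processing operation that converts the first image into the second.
Rotated clockwise by a large amount — several tens of degrees.

Every shape is tilted by the same angle and the image corners show triangular fill wedges — a whole-image rotation by a non-right angle.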